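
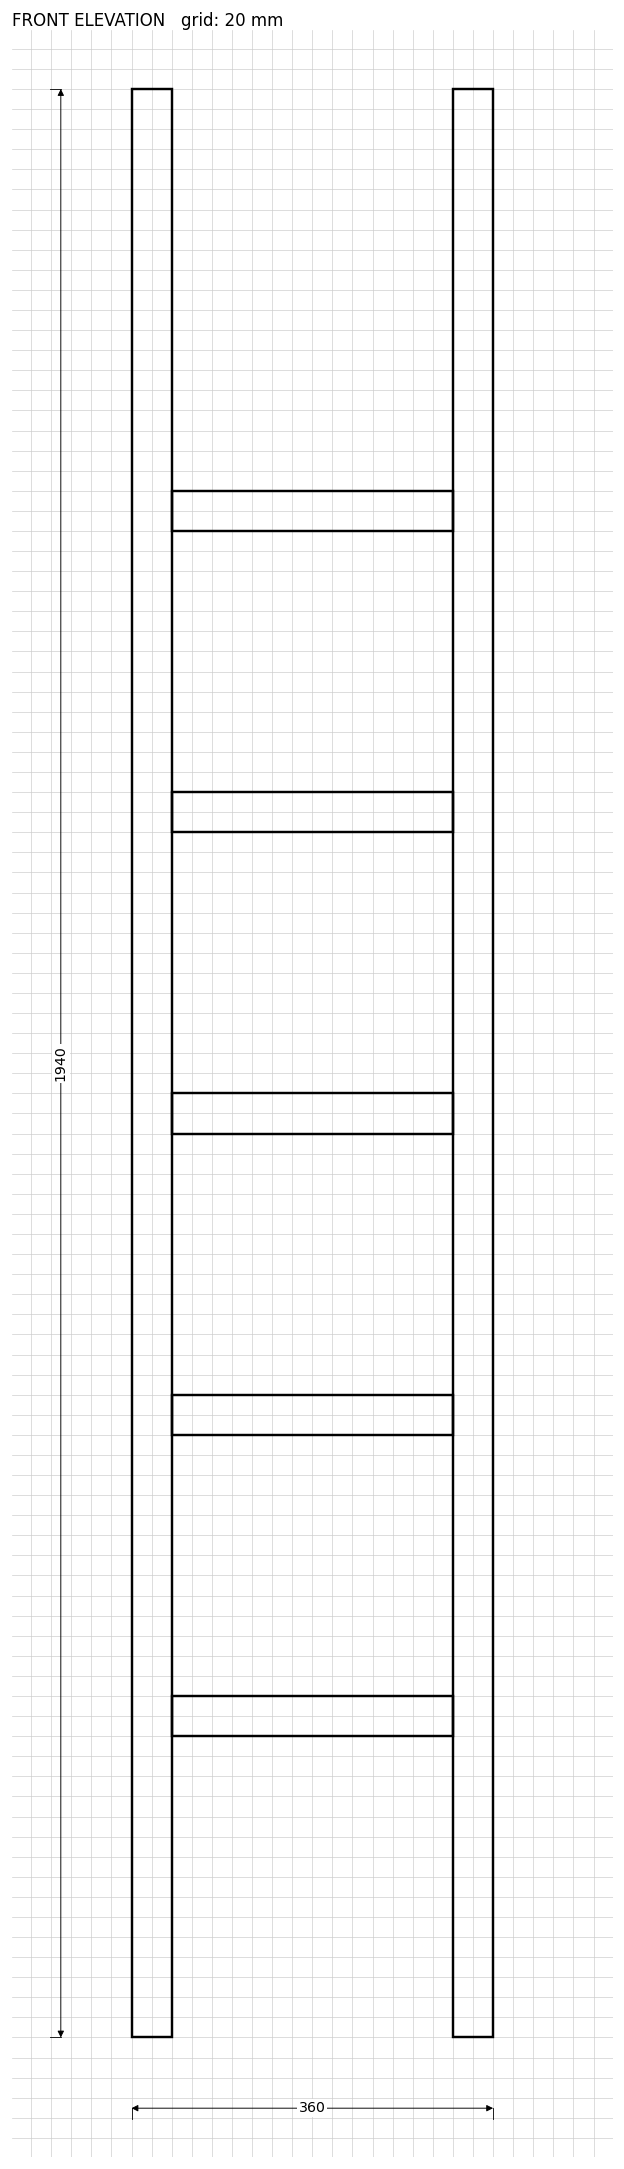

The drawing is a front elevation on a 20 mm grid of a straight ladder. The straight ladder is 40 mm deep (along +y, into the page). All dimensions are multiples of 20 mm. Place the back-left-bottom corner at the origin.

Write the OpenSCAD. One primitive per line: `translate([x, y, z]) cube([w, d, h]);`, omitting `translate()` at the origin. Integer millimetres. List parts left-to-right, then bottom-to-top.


cube([40, 40, 1940]);
translate([40, 0, 300]) cube([280, 40, 40]);
translate([40, 0, 600]) cube([280, 40, 40]);
translate([40, 0, 900]) cube([280, 40, 40]);
translate([40, 0, 1200]) cube([280, 40, 40]);
translate([40, 0, 1500]) cube([280, 40, 40]);
translate([320, 0, 0]) cube([40, 40, 1940]);


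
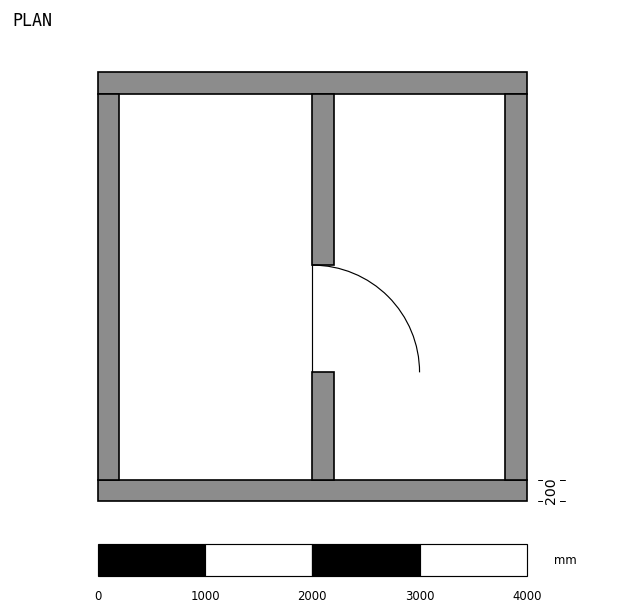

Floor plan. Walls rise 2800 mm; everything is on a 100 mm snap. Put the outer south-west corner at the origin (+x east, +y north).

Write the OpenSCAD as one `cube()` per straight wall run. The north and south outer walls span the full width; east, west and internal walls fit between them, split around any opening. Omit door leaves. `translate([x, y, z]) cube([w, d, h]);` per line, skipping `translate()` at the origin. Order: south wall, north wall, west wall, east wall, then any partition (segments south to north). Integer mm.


cube([4000, 200, 2800]);
translate([0, 3800, 0]) cube([4000, 200, 2800]);
translate([0, 200, 0]) cube([200, 3600, 2800]);
translate([3800, 200, 0]) cube([200, 3600, 2800]);
translate([2000, 200, 0]) cube([200, 1000, 2800]);
translate([2000, 2200, 0]) cube([200, 1600, 2800]);


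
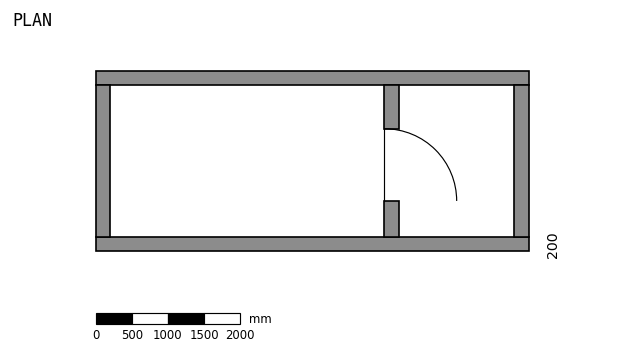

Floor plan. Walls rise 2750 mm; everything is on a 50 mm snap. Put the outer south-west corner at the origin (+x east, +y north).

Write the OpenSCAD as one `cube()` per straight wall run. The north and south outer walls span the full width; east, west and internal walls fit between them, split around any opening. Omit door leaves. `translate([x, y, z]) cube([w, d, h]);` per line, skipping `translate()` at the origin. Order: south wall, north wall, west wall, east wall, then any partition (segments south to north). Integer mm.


cube([6000, 200, 2750]);
translate([0, 2300, 0]) cube([6000, 200, 2750]);
translate([0, 200, 0]) cube([200, 2100, 2750]);
translate([5800, 200, 0]) cube([200, 2100, 2750]);
translate([4000, 200, 0]) cube([200, 500, 2750]);
translate([4000, 1700, 0]) cube([200, 600, 2750]);


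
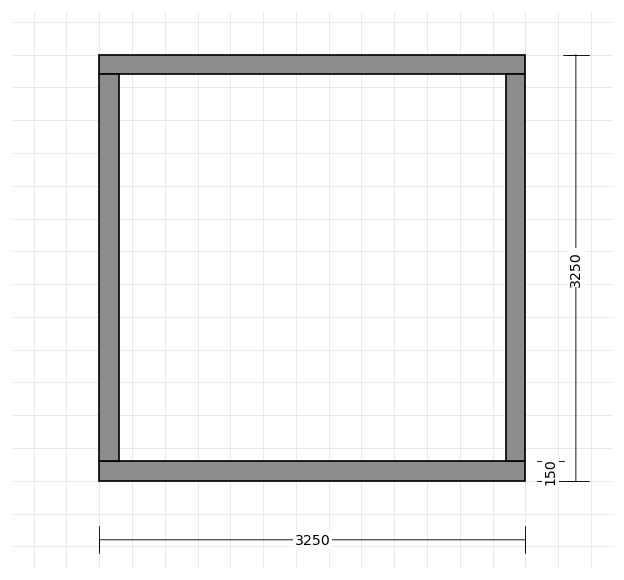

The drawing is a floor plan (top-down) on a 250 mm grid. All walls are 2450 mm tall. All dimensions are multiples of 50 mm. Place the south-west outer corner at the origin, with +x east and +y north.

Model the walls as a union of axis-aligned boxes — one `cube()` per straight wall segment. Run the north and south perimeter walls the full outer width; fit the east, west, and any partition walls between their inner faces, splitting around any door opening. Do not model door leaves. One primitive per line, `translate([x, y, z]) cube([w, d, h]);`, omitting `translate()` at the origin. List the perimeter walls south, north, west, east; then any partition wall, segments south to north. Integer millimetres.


cube([3250, 150, 2450]);
translate([0, 3100, 0]) cube([3250, 150, 2450]);
translate([0, 150, 0]) cube([150, 2950, 2450]);
translate([3100, 150, 0]) cube([150, 2950, 2450]);


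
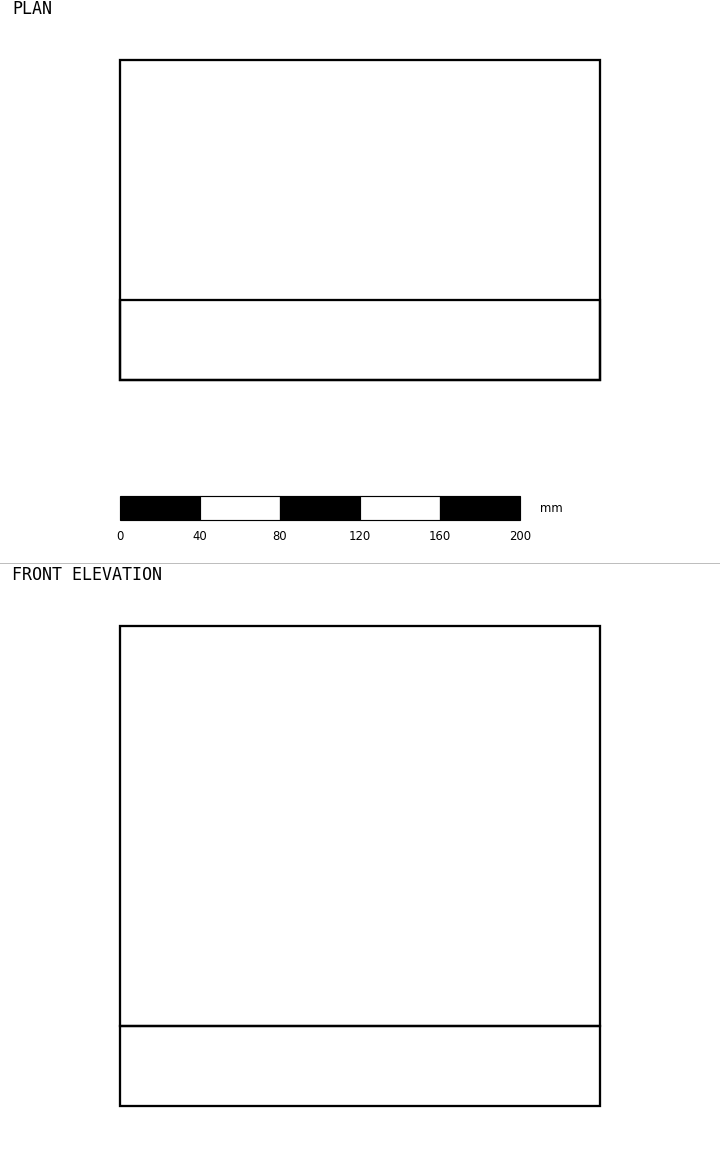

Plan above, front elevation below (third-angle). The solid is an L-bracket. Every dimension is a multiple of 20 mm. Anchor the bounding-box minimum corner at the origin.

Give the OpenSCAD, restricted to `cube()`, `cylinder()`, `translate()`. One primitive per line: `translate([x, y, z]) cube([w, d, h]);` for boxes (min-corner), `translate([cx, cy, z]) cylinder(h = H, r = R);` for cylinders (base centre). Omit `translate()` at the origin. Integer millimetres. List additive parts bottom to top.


cube([240, 160, 40]);
translate([0, 0, 40]) cube([240, 40, 200]);


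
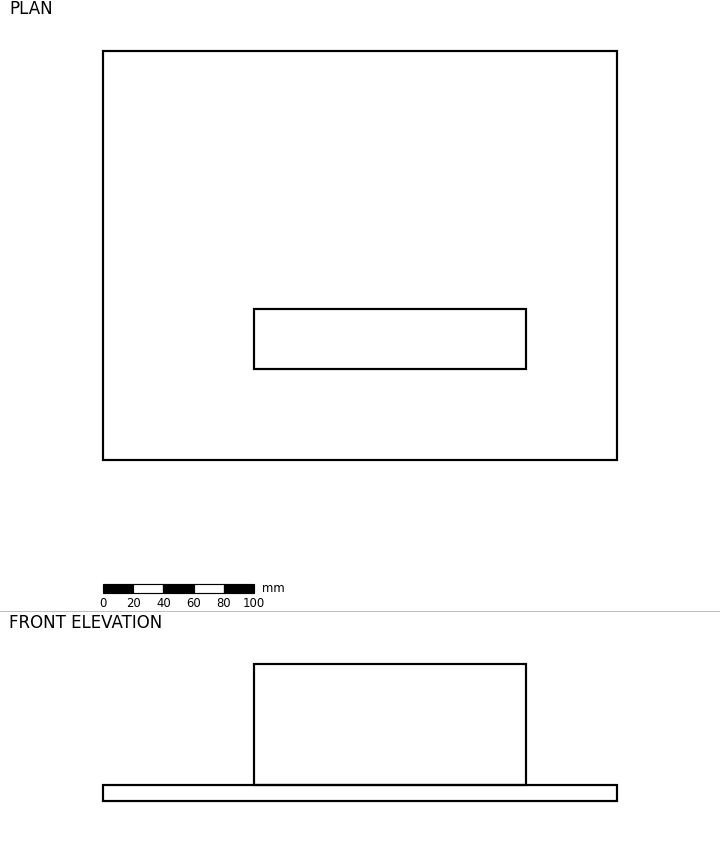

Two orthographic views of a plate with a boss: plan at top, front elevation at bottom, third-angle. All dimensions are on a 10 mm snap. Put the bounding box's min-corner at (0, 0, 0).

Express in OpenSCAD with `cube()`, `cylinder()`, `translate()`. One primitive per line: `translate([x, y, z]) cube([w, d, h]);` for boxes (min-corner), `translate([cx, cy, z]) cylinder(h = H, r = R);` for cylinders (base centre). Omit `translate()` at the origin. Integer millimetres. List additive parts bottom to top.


cube([340, 270, 10]);
translate([100, 60, 10]) cube([180, 40, 80]);


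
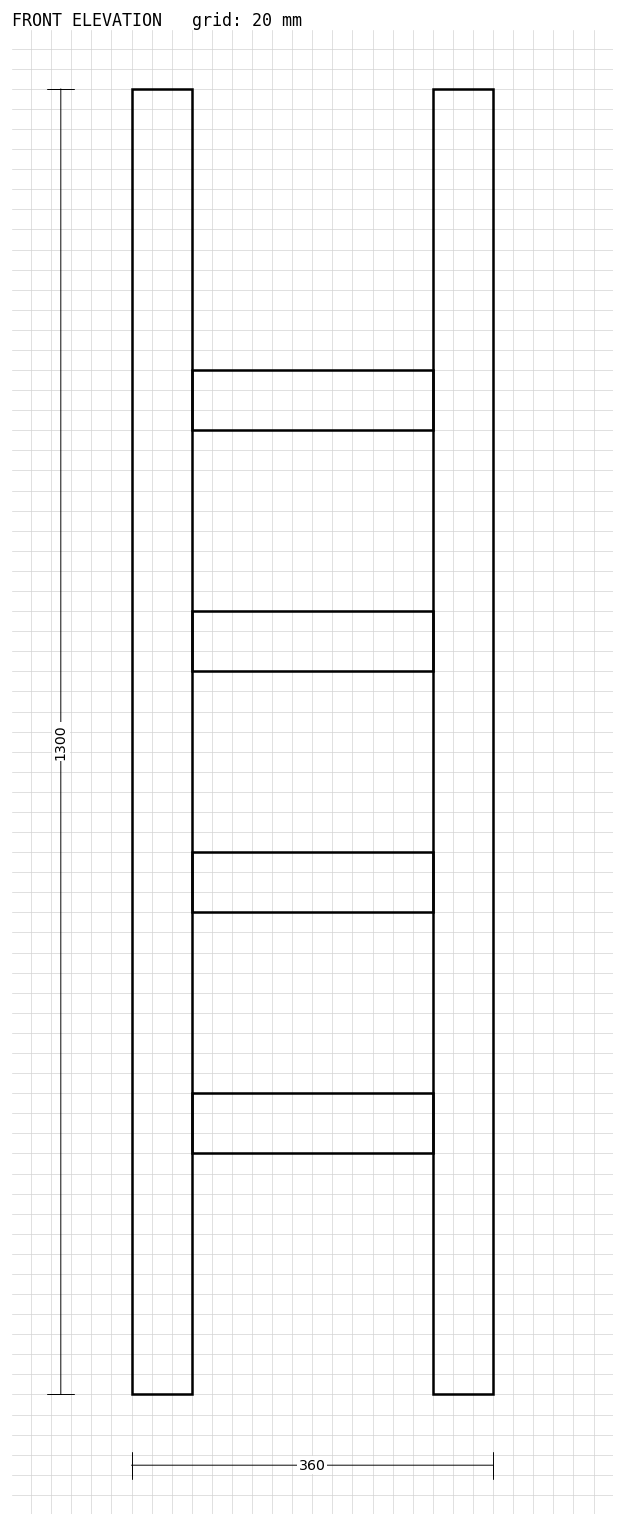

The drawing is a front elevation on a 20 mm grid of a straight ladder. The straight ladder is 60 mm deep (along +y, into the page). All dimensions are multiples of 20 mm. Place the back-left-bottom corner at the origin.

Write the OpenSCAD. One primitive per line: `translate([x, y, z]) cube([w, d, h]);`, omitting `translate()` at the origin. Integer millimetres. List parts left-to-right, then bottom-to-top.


cube([60, 60, 1300]);
translate([60, 0, 240]) cube([240, 60, 60]);
translate([60, 0, 480]) cube([240, 60, 60]);
translate([60, 0, 720]) cube([240, 60, 60]);
translate([60, 0, 960]) cube([240, 60, 60]);
translate([300, 0, 0]) cube([60, 60, 1300]);


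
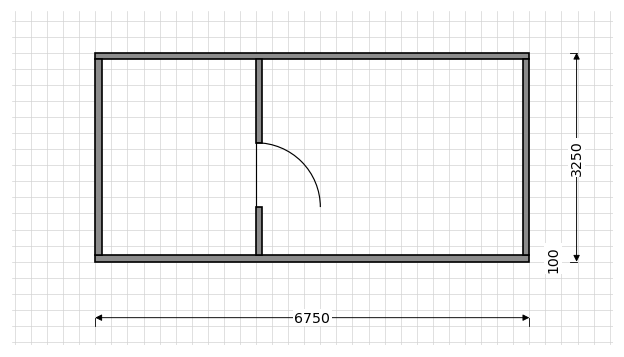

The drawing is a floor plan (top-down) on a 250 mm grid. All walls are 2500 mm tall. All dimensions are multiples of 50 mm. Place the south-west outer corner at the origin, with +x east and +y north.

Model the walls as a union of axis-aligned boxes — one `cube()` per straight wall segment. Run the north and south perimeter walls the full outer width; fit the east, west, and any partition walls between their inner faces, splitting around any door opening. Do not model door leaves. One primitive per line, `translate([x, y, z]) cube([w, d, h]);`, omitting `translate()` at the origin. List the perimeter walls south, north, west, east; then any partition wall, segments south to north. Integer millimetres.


cube([6750, 100, 2500]);
translate([0, 3150, 0]) cube([6750, 100, 2500]);
translate([0, 100, 0]) cube([100, 3050, 2500]);
translate([6650, 100, 0]) cube([100, 3050, 2500]);
translate([2500, 100, 0]) cube([100, 750, 2500]);
translate([2500, 1850, 0]) cube([100, 1300, 2500]);


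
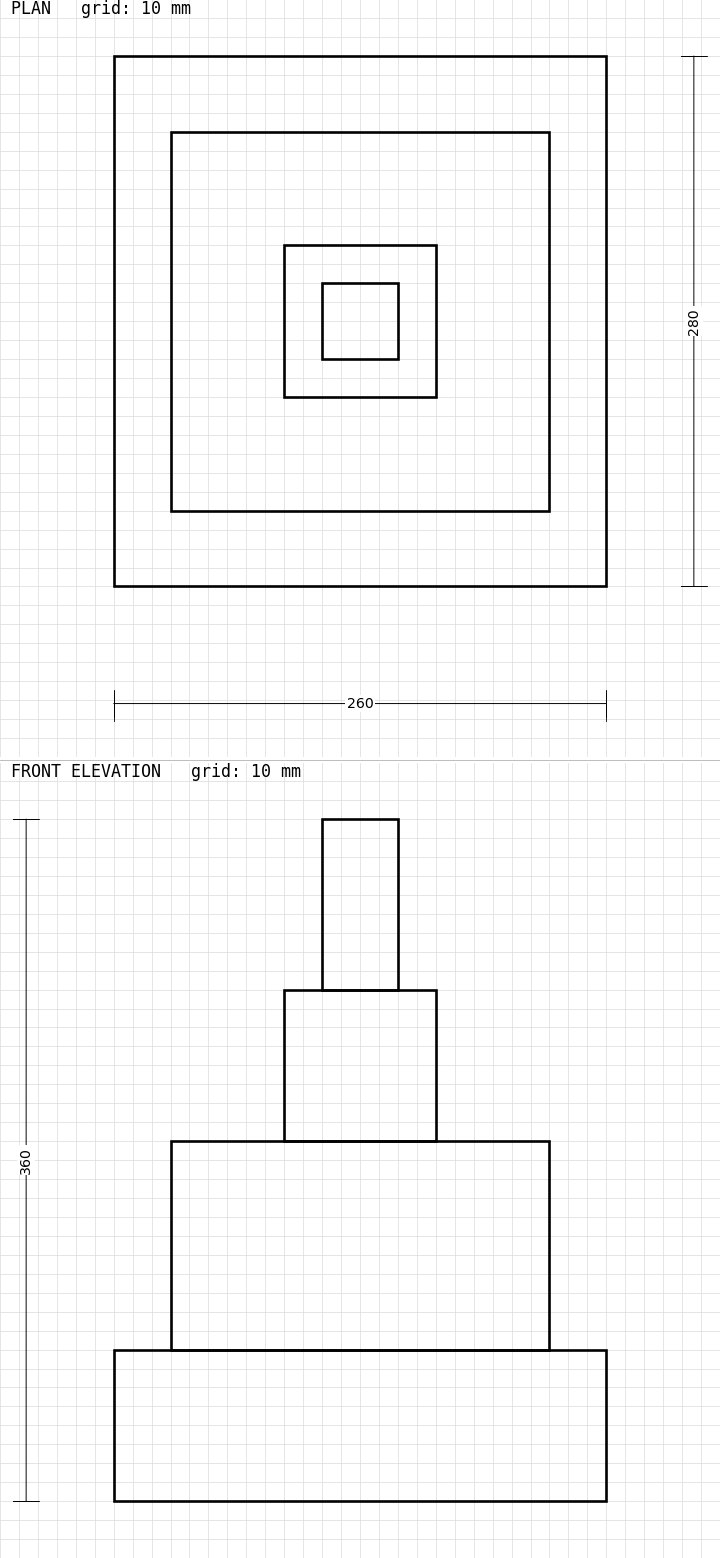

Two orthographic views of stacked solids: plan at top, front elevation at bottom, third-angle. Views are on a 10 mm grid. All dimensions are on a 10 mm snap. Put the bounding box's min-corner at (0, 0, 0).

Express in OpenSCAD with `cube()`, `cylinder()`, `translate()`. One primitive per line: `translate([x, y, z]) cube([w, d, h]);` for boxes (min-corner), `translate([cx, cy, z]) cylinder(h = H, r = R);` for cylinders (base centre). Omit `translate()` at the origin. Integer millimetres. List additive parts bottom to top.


cube([260, 280, 80]);
translate([30, 40, 80]) cube([200, 200, 110]);
translate([90, 100, 190]) cube([80, 80, 80]);
translate([110, 120, 270]) cube([40, 40, 90]);


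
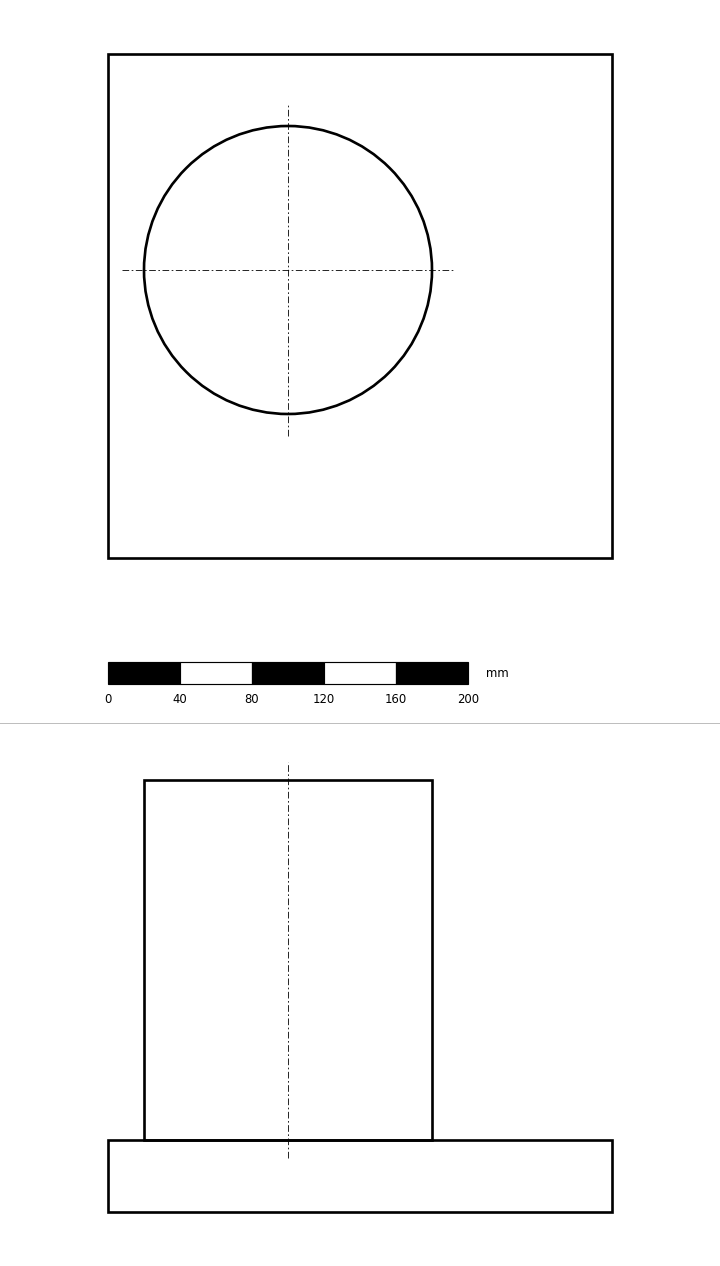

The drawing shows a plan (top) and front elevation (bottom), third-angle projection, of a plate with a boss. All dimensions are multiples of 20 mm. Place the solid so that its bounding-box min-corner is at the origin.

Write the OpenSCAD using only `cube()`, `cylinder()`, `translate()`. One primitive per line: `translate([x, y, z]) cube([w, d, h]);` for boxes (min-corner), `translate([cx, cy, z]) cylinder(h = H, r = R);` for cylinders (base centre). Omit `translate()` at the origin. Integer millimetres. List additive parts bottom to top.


cube([280, 280, 40]);
translate([100, 160, 40]) cylinder(h = 200, r = 80);


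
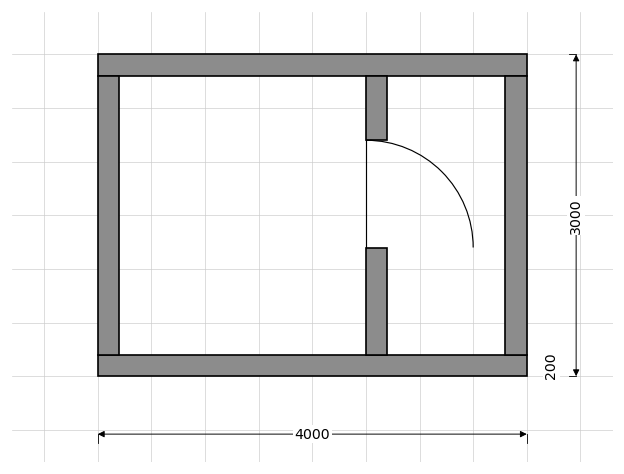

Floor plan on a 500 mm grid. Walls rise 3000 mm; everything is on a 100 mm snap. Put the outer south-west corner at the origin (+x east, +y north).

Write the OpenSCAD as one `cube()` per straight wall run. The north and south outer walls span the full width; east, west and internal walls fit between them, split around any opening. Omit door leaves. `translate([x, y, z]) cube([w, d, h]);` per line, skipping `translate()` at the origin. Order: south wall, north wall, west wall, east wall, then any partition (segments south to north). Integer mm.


cube([4000, 200, 3000]);
translate([0, 2800, 0]) cube([4000, 200, 3000]);
translate([0, 200, 0]) cube([200, 2600, 3000]);
translate([3800, 200, 0]) cube([200, 2600, 3000]);
translate([2500, 200, 0]) cube([200, 1000, 3000]);
translate([2500, 2200, 0]) cube([200, 600, 3000]);


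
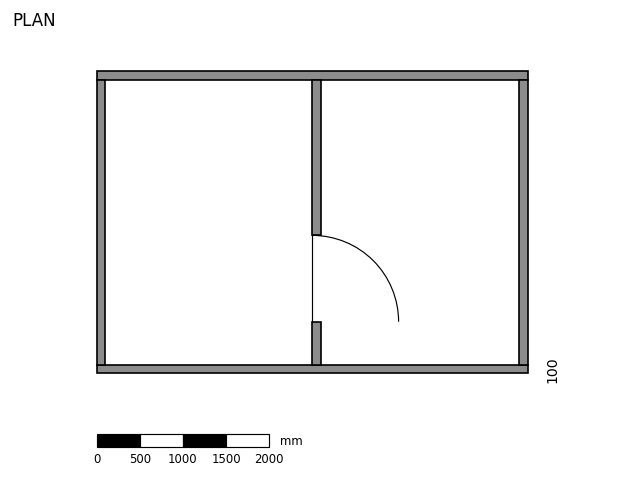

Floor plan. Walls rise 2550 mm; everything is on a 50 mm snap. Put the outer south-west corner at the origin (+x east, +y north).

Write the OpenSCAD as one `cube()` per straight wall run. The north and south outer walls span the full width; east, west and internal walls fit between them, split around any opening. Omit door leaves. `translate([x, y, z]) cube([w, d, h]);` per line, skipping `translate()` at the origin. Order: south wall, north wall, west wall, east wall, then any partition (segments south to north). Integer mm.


cube([5000, 100, 2550]);
translate([0, 3400, 0]) cube([5000, 100, 2550]);
translate([0, 100, 0]) cube([100, 3300, 2550]);
translate([4900, 100, 0]) cube([100, 3300, 2550]);
translate([2500, 100, 0]) cube([100, 500, 2550]);
translate([2500, 1600, 0]) cube([100, 1800, 2550]);


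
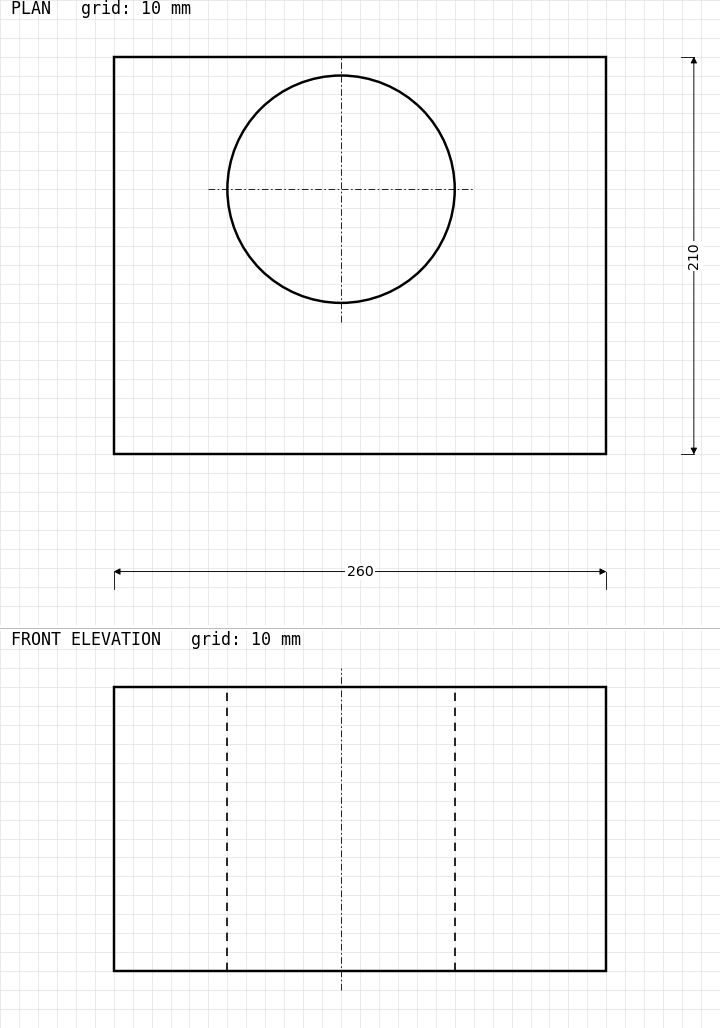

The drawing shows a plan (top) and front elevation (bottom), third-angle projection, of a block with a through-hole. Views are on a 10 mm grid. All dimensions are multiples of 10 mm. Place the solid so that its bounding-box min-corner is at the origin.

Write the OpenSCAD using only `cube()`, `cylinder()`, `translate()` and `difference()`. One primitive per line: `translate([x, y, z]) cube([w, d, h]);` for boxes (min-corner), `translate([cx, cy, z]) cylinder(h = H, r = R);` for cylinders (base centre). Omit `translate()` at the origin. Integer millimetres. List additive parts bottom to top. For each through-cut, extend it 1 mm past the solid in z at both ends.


difference() {
  cube([260, 210, 150]);
  translate([120, 140, -1]) cylinder(h = 152, r = 60);
}


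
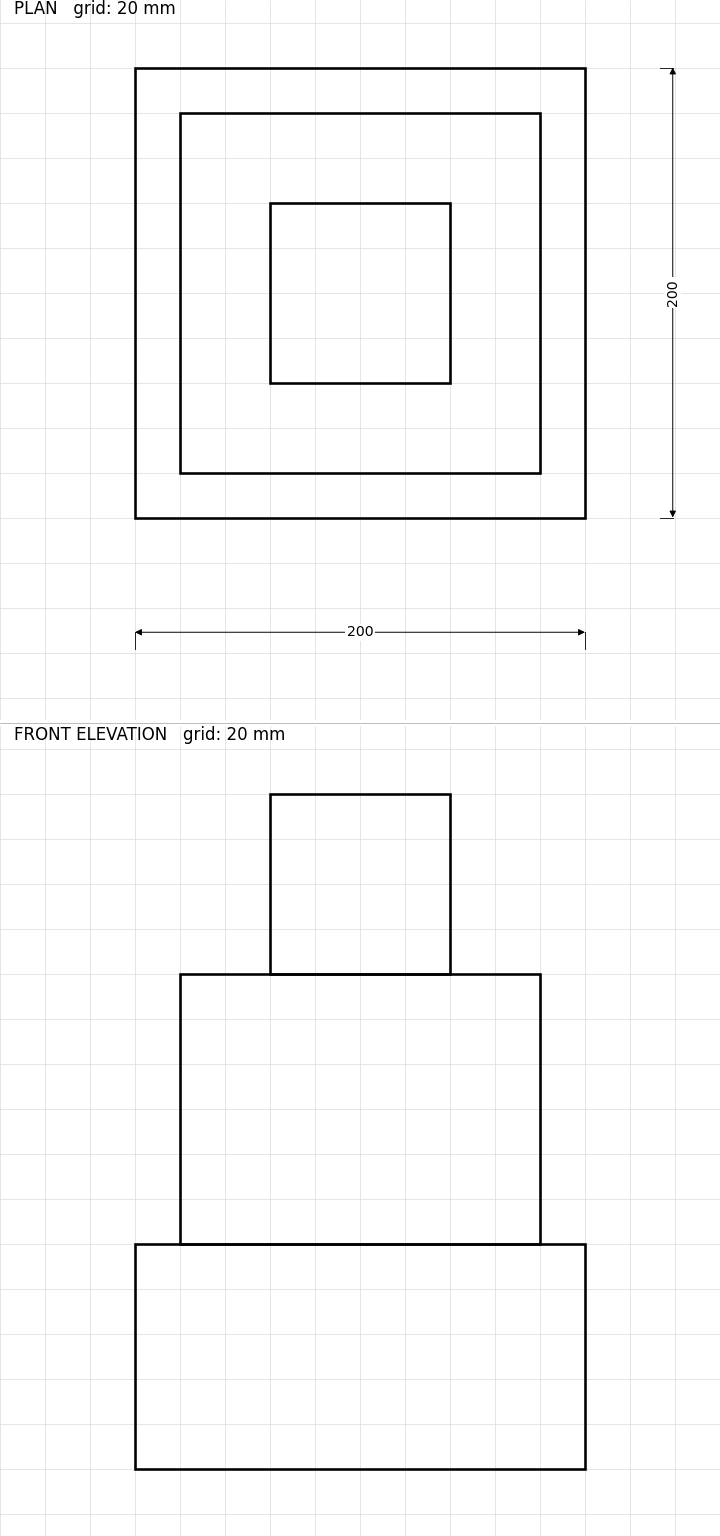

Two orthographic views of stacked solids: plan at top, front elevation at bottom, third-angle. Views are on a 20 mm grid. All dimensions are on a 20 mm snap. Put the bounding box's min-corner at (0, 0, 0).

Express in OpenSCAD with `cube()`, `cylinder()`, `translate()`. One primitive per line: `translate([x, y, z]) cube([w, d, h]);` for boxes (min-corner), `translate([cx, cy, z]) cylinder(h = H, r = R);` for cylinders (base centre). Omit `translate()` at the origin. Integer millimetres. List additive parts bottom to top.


cube([200, 200, 100]);
translate([20, 20, 100]) cube([160, 160, 120]);
translate([60, 60, 220]) cube([80, 80, 80]);


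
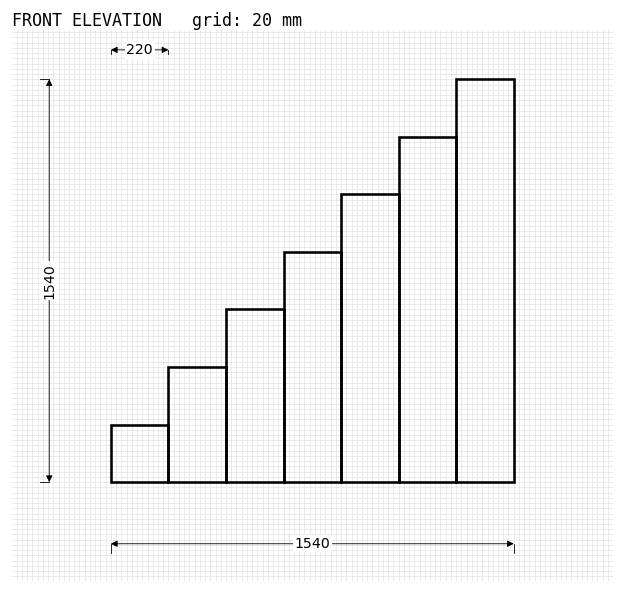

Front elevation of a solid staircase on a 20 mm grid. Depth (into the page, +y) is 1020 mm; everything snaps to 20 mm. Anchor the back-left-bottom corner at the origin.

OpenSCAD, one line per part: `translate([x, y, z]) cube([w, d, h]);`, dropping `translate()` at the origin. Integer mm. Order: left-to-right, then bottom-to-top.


cube([220, 1020, 220]);
translate([220, 0, 0]) cube([220, 1020, 440]);
translate([440, 0, 0]) cube([220, 1020, 660]);
translate([660, 0, 0]) cube([220, 1020, 880]);
translate([880, 0, 0]) cube([220, 1020, 1100]);
translate([1100, 0, 0]) cube([220, 1020, 1320]);
translate([1320, 0, 0]) cube([220, 1020, 1540]);


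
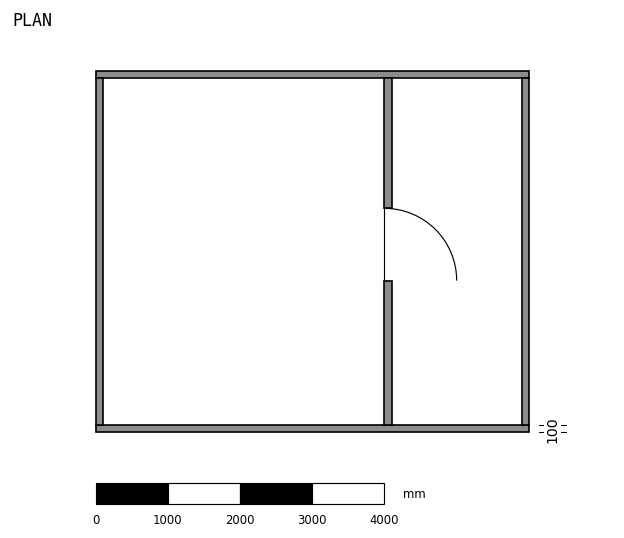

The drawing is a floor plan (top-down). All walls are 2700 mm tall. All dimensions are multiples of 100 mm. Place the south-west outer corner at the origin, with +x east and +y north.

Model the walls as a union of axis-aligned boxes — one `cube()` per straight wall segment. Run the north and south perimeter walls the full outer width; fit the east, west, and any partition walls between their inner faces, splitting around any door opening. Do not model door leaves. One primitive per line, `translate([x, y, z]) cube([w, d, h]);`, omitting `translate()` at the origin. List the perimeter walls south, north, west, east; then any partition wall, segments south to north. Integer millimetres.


cube([6000, 100, 2700]);
translate([0, 4900, 0]) cube([6000, 100, 2700]);
translate([0, 100, 0]) cube([100, 4800, 2700]);
translate([5900, 100, 0]) cube([100, 4800, 2700]);
translate([4000, 100, 0]) cube([100, 2000, 2700]);
translate([4000, 3100, 0]) cube([100, 1800, 2700]);


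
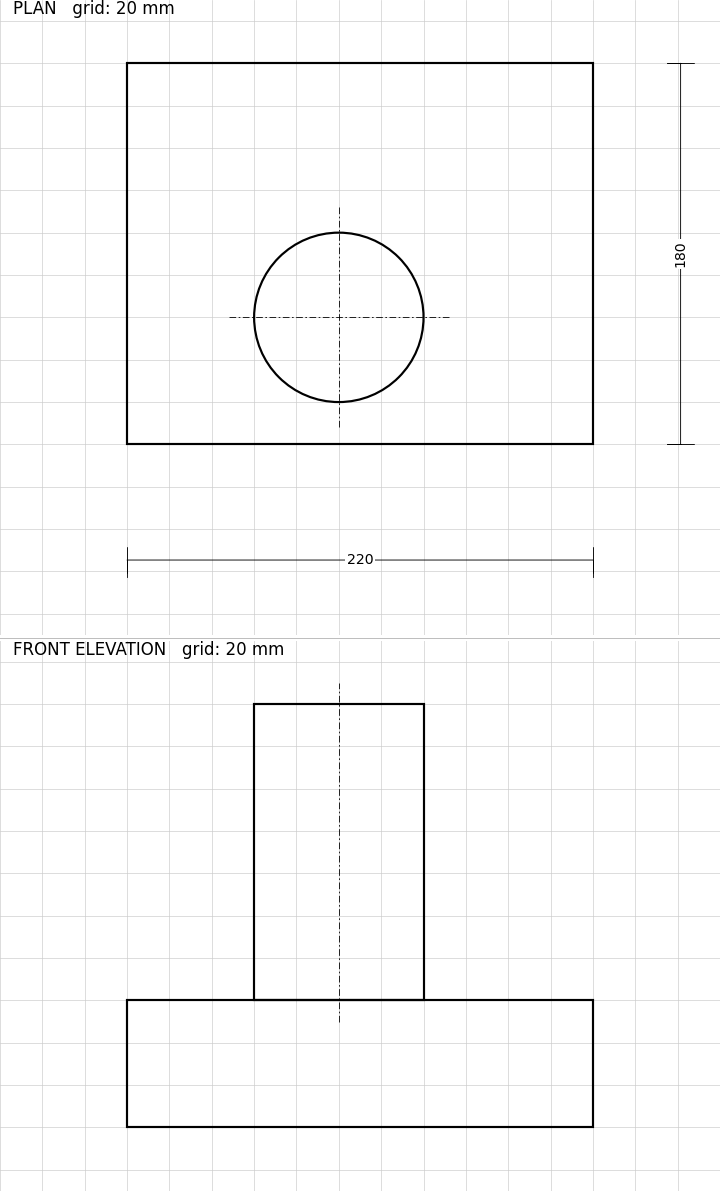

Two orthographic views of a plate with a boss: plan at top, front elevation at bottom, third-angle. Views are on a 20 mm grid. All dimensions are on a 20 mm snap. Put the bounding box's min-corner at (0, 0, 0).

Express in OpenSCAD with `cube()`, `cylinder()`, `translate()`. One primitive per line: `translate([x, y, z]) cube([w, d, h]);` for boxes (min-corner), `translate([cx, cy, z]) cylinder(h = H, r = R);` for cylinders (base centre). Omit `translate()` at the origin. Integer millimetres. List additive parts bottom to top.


cube([220, 180, 60]);
translate([100, 60, 60]) cylinder(h = 140, r = 40);


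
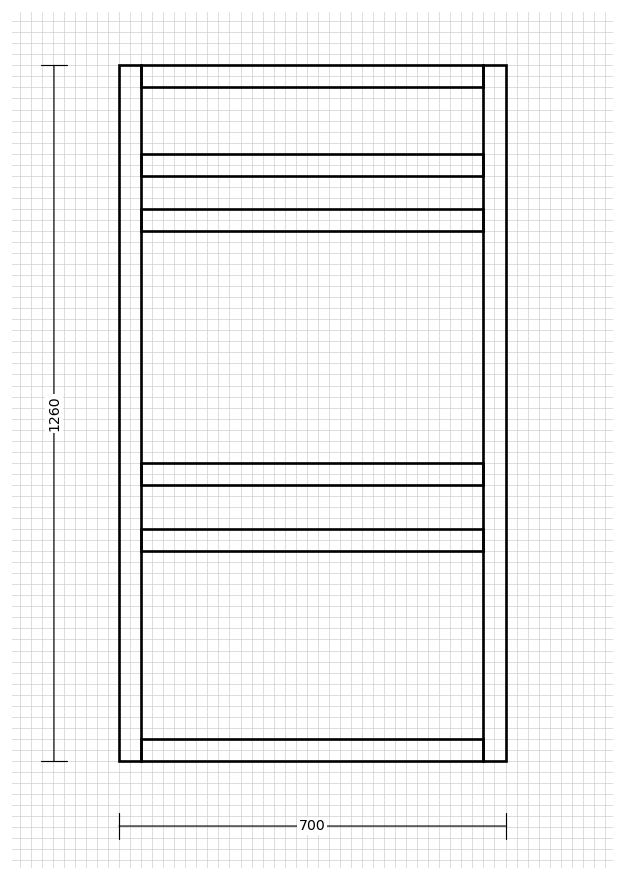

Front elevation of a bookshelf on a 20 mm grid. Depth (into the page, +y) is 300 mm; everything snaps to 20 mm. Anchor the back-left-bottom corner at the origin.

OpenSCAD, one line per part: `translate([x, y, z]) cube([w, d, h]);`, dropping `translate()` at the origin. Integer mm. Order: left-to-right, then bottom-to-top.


cube([40, 300, 1260]);
translate([40, 0, 0]) cube([620, 300, 40]);
translate([40, 0, 380]) cube([620, 300, 40]);
translate([40, 0, 500]) cube([620, 300, 40]);
translate([40, 0, 960]) cube([620, 300, 40]);
translate([40, 0, 1060]) cube([620, 300, 40]);
translate([40, 0, 1220]) cube([620, 300, 40]);
translate([660, 0, 0]) cube([40, 300, 1260]);


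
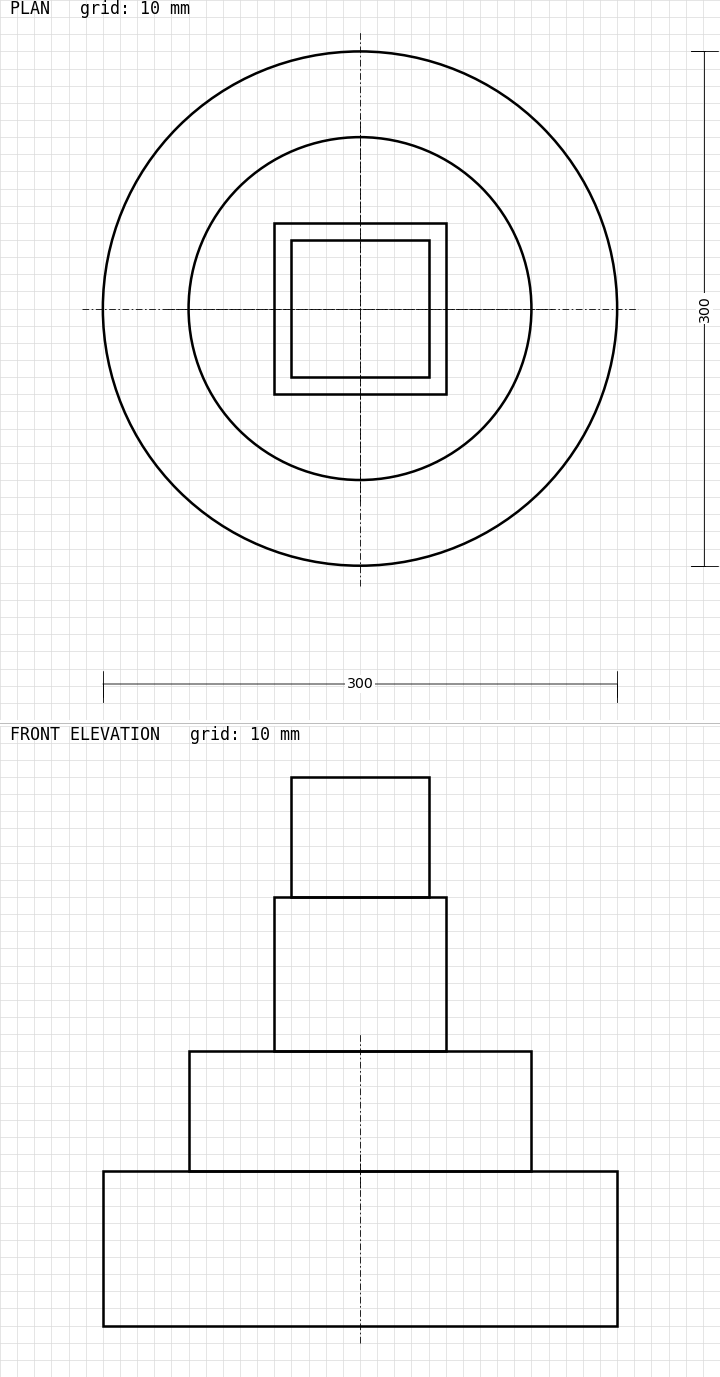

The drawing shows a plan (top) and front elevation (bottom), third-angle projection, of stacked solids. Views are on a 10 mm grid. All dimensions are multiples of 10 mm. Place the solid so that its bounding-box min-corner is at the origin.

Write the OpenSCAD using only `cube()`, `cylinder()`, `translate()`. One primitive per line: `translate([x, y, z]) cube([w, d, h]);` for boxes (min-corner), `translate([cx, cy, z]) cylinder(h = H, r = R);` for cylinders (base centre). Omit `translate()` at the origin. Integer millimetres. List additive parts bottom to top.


translate([150, 150, 0]) cylinder(h = 90, r = 150);
translate([150, 150, 90]) cylinder(h = 70, r = 100);
translate([100, 100, 160]) cube([100, 100, 90]);
translate([110, 110, 250]) cube([80, 80, 70]);


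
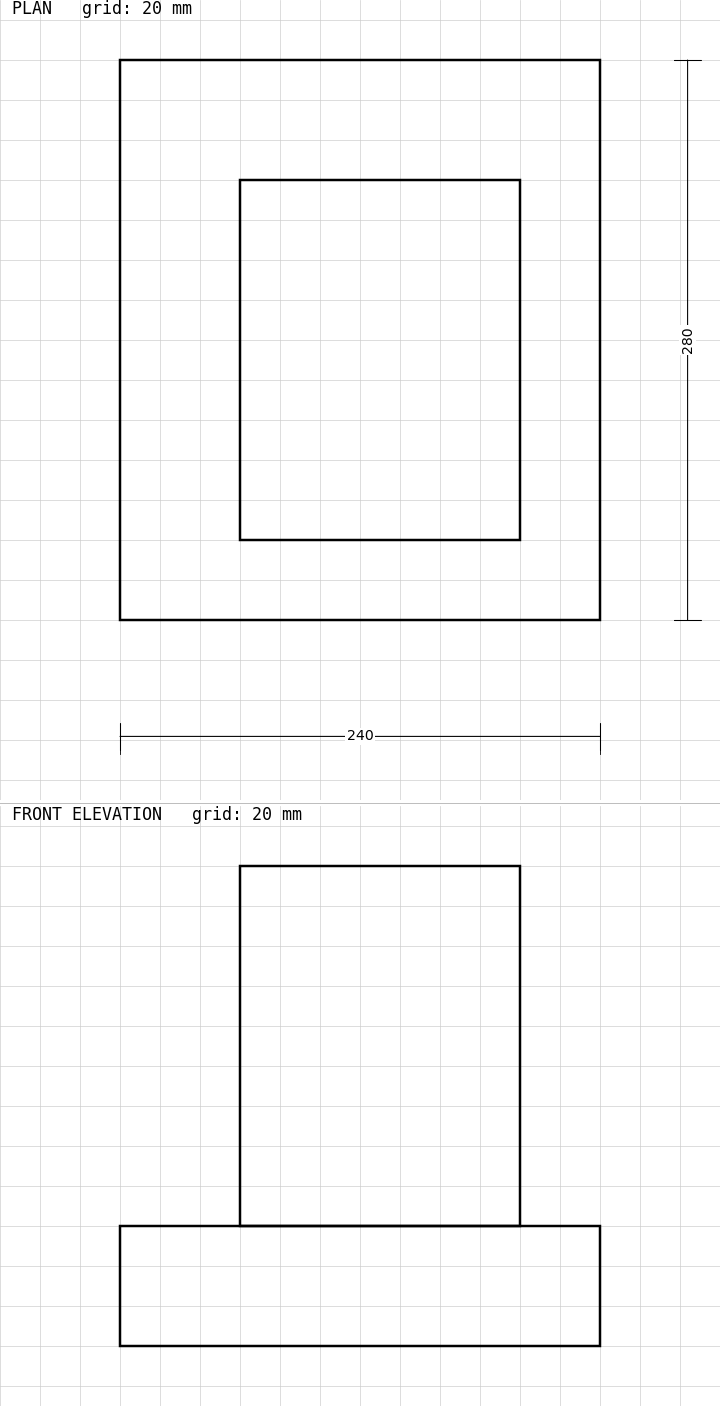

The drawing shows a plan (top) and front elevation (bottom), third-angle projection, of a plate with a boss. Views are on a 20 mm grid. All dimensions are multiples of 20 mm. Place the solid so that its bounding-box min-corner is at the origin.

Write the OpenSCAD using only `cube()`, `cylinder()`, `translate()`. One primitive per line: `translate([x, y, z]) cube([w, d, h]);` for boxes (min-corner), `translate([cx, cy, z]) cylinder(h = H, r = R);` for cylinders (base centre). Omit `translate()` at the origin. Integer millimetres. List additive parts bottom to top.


cube([240, 280, 60]);
translate([60, 40, 60]) cube([140, 180, 180]);


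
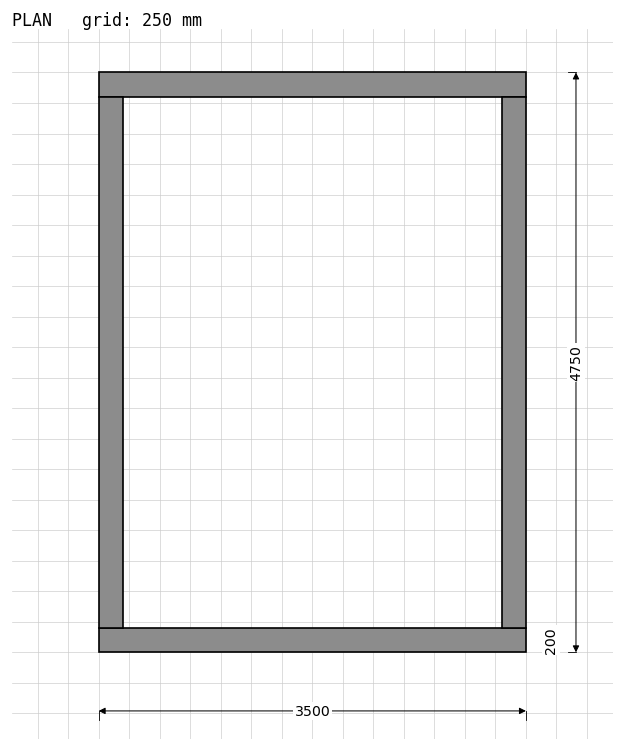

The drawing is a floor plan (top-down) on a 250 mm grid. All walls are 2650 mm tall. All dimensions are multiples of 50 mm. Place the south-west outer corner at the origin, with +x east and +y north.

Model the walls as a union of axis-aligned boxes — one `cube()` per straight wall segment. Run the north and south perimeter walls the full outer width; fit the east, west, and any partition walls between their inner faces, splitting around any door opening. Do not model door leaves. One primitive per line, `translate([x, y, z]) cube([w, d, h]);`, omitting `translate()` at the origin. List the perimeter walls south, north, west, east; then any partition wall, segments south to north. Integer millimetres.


cube([3500, 200, 2650]);
translate([0, 4550, 0]) cube([3500, 200, 2650]);
translate([0, 200, 0]) cube([200, 4350, 2650]);
translate([3300, 200, 0]) cube([200, 4350, 2650]);


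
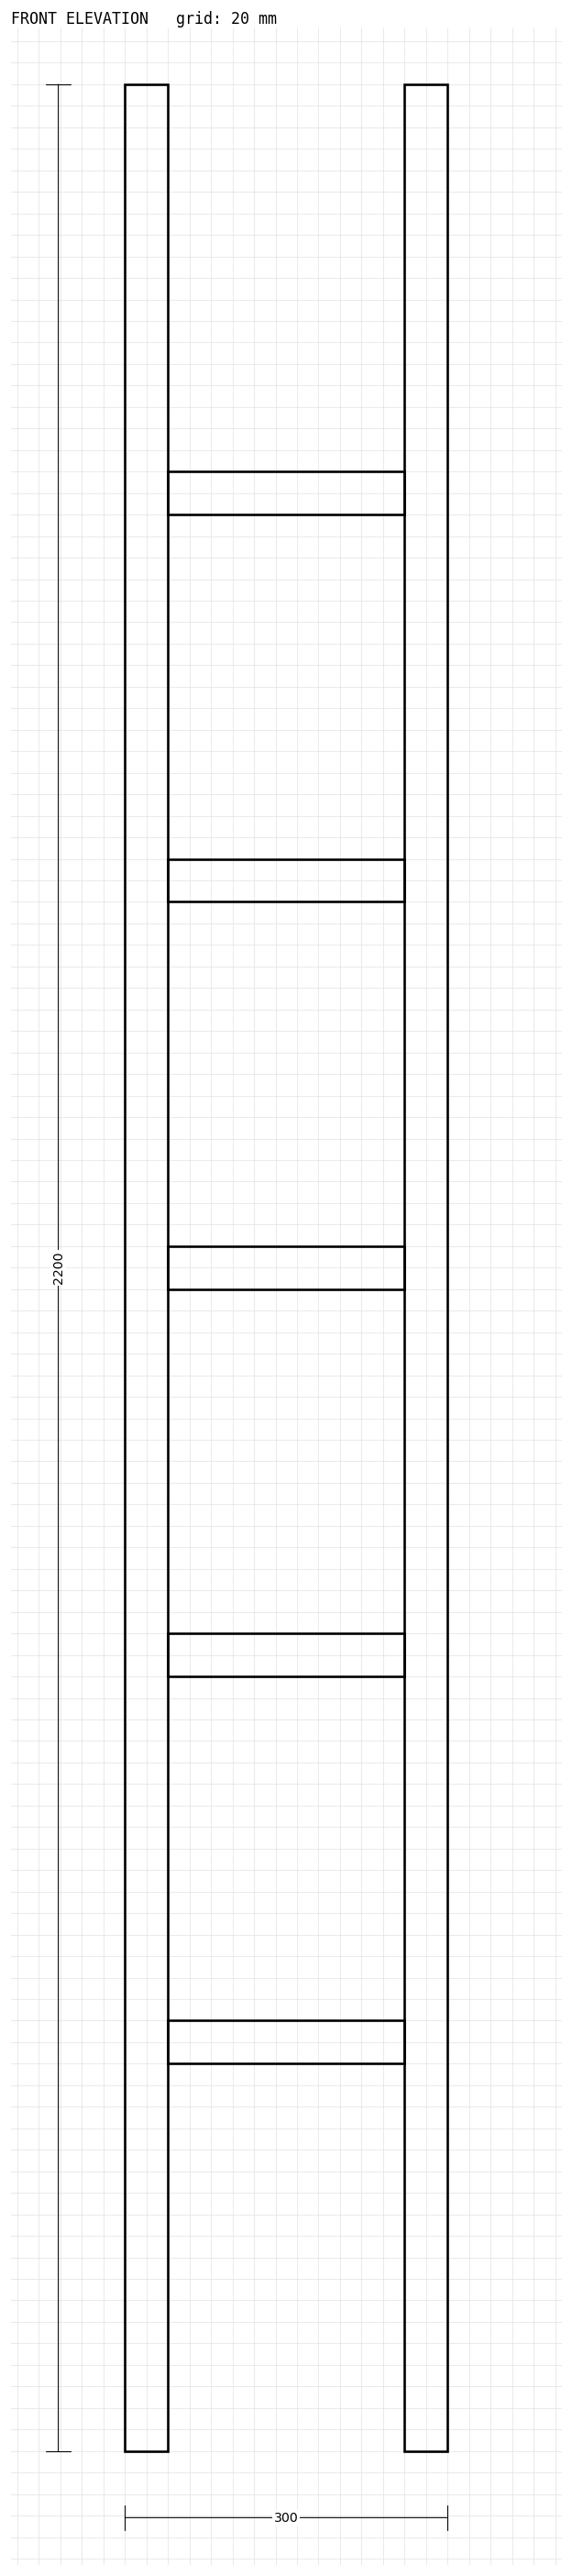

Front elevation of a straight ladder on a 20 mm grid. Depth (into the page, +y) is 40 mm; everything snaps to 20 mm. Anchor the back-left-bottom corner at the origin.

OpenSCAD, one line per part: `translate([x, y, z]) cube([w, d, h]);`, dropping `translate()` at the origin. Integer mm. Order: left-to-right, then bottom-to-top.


cube([40, 40, 2200]);
translate([40, 0, 360]) cube([220, 40, 40]);
translate([40, 0, 720]) cube([220, 40, 40]);
translate([40, 0, 1080]) cube([220, 40, 40]);
translate([40, 0, 1440]) cube([220, 40, 40]);
translate([40, 0, 1800]) cube([220, 40, 40]);
translate([260, 0, 0]) cube([40, 40, 2200]);


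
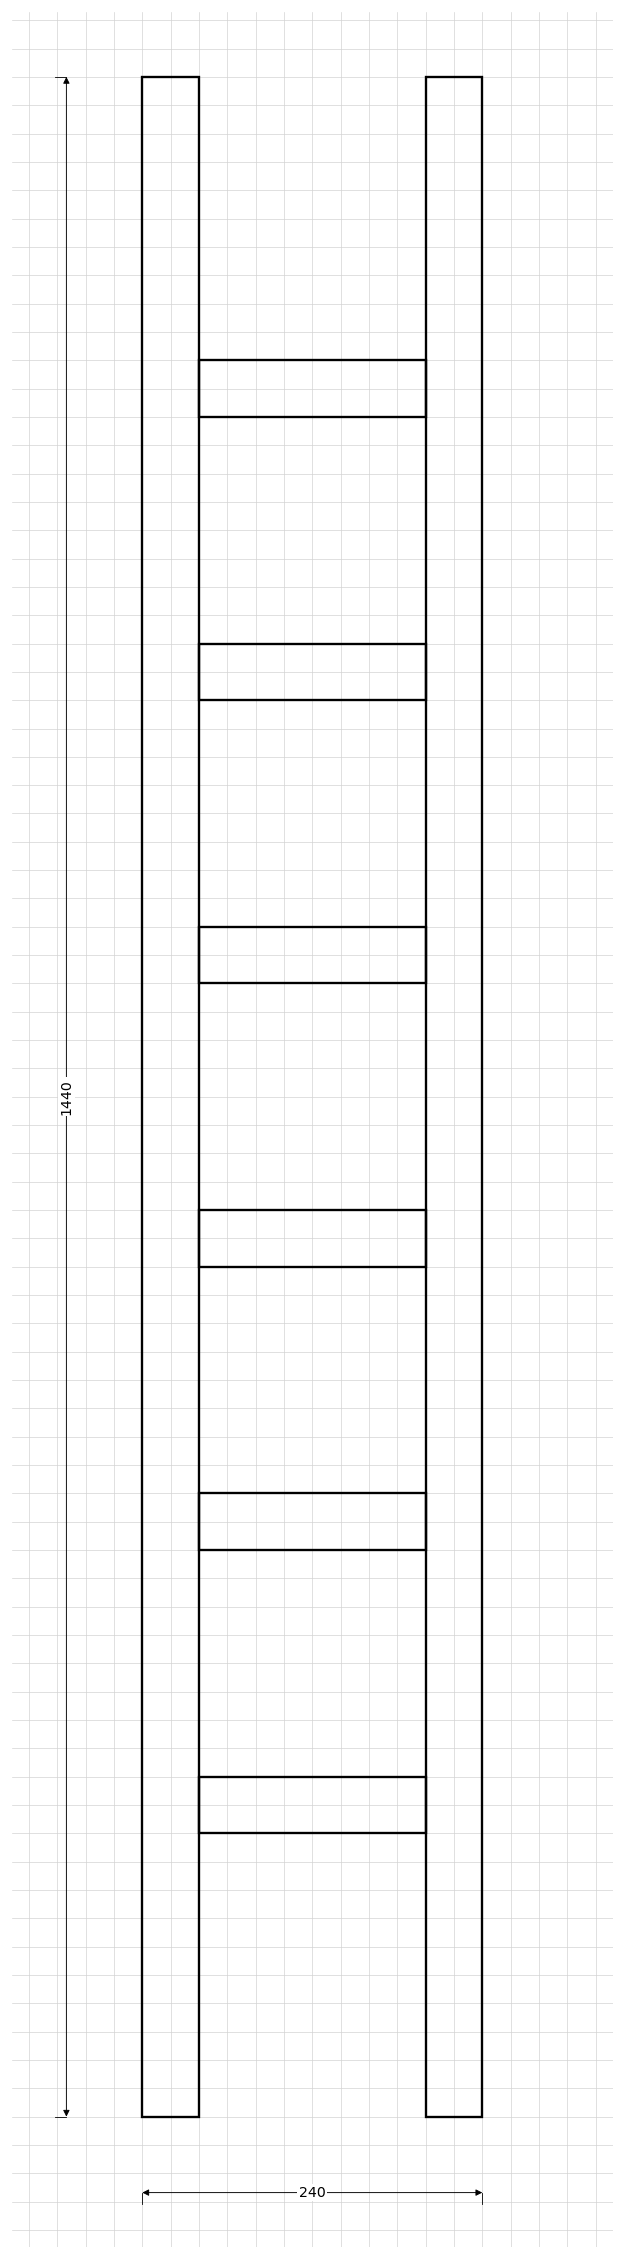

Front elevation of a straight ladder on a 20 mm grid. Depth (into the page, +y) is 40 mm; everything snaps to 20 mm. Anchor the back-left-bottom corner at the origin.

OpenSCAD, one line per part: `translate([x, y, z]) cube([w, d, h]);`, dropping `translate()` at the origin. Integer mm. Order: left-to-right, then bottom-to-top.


cube([40, 40, 1440]);
translate([40, 0, 200]) cube([160, 40, 40]);
translate([40, 0, 400]) cube([160, 40, 40]);
translate([40, 0, 600]) cube([160, 40, 40]);
translate([40, 0, 800]) cube([160, 40, 40]);
translate([40, 0, 1000]) cube([160, 40, 40]);
translate([40, 0, 1200]) cube([160, 40, 40]);
translate([200, 0, 0]) cube([40, 40, 1440]);


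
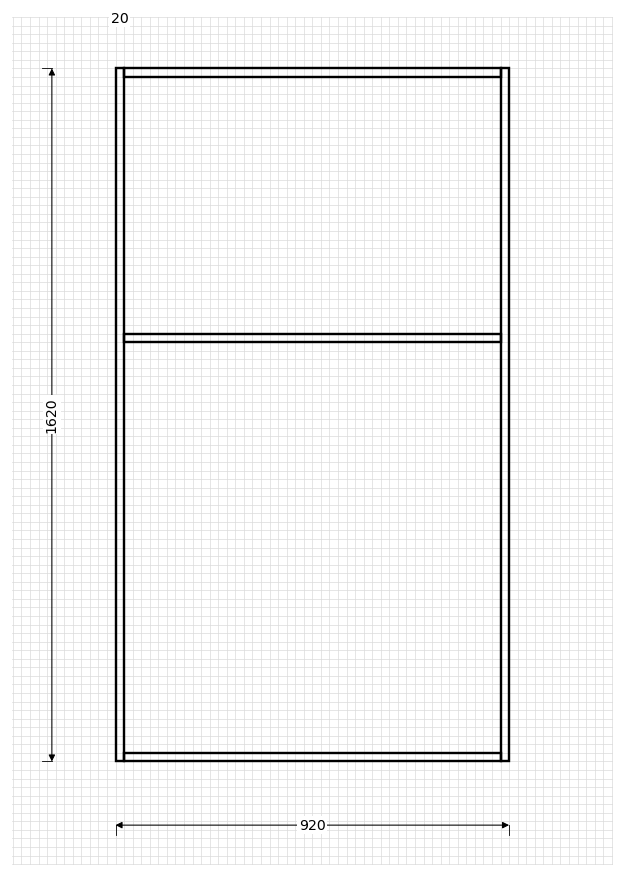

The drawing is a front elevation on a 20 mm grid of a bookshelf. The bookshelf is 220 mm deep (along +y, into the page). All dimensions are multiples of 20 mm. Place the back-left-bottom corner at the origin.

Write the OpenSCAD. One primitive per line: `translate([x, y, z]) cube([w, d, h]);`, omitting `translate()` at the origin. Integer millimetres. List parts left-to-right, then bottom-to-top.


cube([20, 220, 1620]);
translate([20, 0, 0]) cube([880, 220, 20]);
translate([20, 0, 980]) cube([880, 220, 20]);
translate([20, 0, 1600]) cube([880, 220, 20]);
translate([900, 0, 0]) cube([20, 220, 1620]);


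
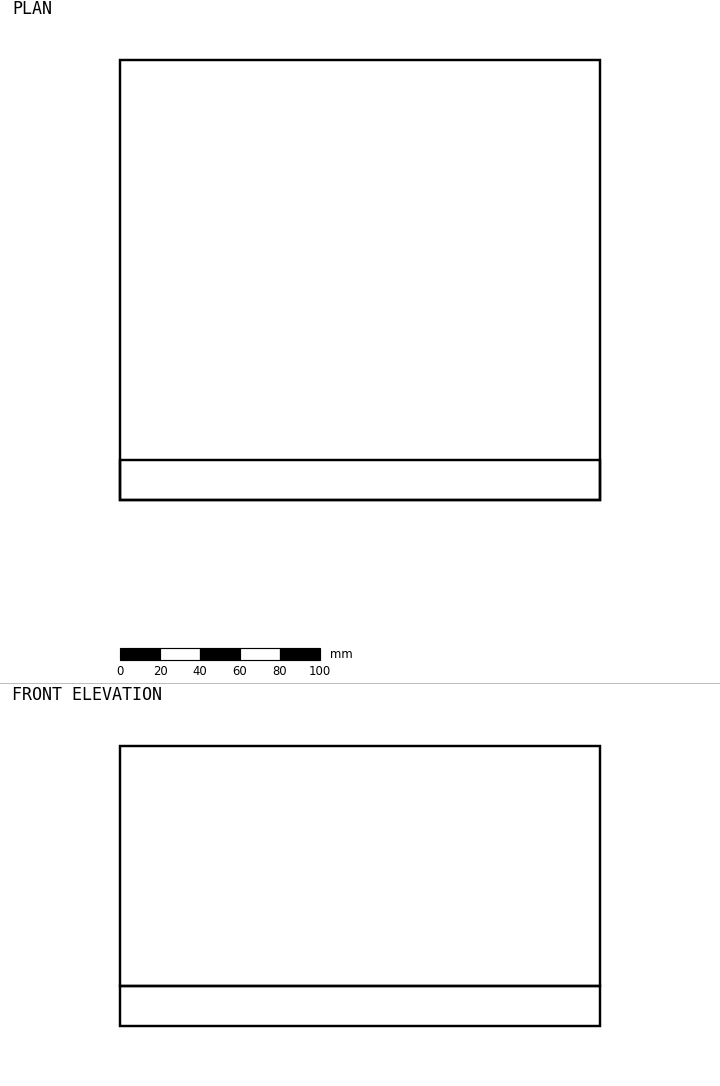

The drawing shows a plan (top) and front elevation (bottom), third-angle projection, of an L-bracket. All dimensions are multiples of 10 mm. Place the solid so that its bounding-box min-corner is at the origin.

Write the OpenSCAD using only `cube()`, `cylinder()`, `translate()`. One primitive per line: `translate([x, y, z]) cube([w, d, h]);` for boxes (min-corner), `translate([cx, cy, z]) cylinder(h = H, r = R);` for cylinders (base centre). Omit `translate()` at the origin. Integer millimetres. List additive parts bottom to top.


cube([240, 220, 20]);
translate([0, 0, 20]) cube([240, 20, 120]);


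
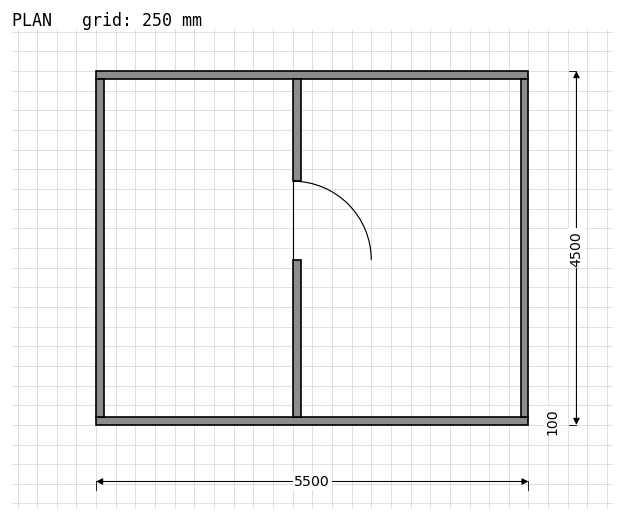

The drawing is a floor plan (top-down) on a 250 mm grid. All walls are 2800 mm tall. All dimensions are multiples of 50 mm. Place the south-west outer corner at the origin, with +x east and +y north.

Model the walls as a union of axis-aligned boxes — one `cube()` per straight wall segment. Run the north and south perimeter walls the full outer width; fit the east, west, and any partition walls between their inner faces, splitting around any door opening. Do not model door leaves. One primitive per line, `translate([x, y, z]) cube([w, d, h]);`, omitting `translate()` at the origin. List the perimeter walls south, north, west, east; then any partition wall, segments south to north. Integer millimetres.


cube([5500, 100, 2800]);
translate([0, 4400, 0]) cube([5500, 100, 2800]);
translate([0, 100, 0]) cube([100, 4300, 2800]);
translate([5400, 100, 0]) cube([100, 4300, 2800]);
translate([2500, 100, 0]) cube([100, 2000, 2800]);
translate([2500, 3100, 0]) cube([100, 1300, 2800]);


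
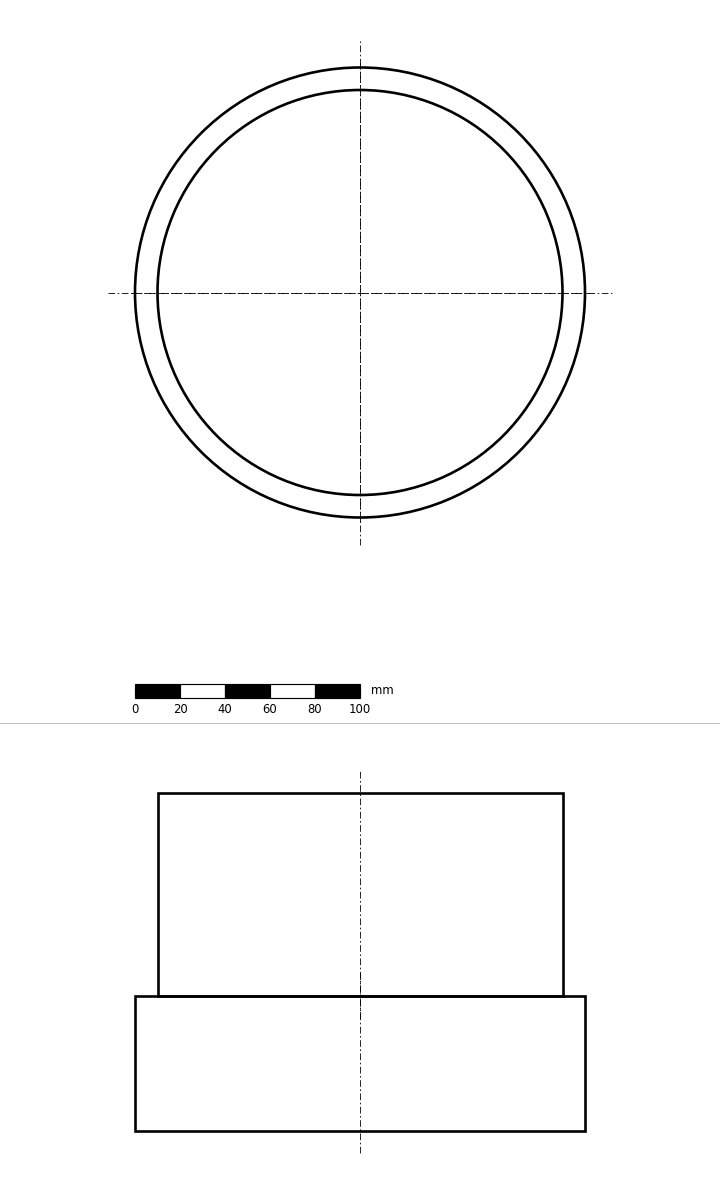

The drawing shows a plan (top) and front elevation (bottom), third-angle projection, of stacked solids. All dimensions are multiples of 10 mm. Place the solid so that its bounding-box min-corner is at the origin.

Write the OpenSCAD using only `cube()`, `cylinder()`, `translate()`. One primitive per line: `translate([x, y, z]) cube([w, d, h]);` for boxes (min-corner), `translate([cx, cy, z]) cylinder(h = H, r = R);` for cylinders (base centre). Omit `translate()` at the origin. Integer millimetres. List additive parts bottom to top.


translate([100, 100, 0]) cylinder(h = 60, r = 100);
translate([100, 100, 60]) cylinder(h = 90, r = 90);


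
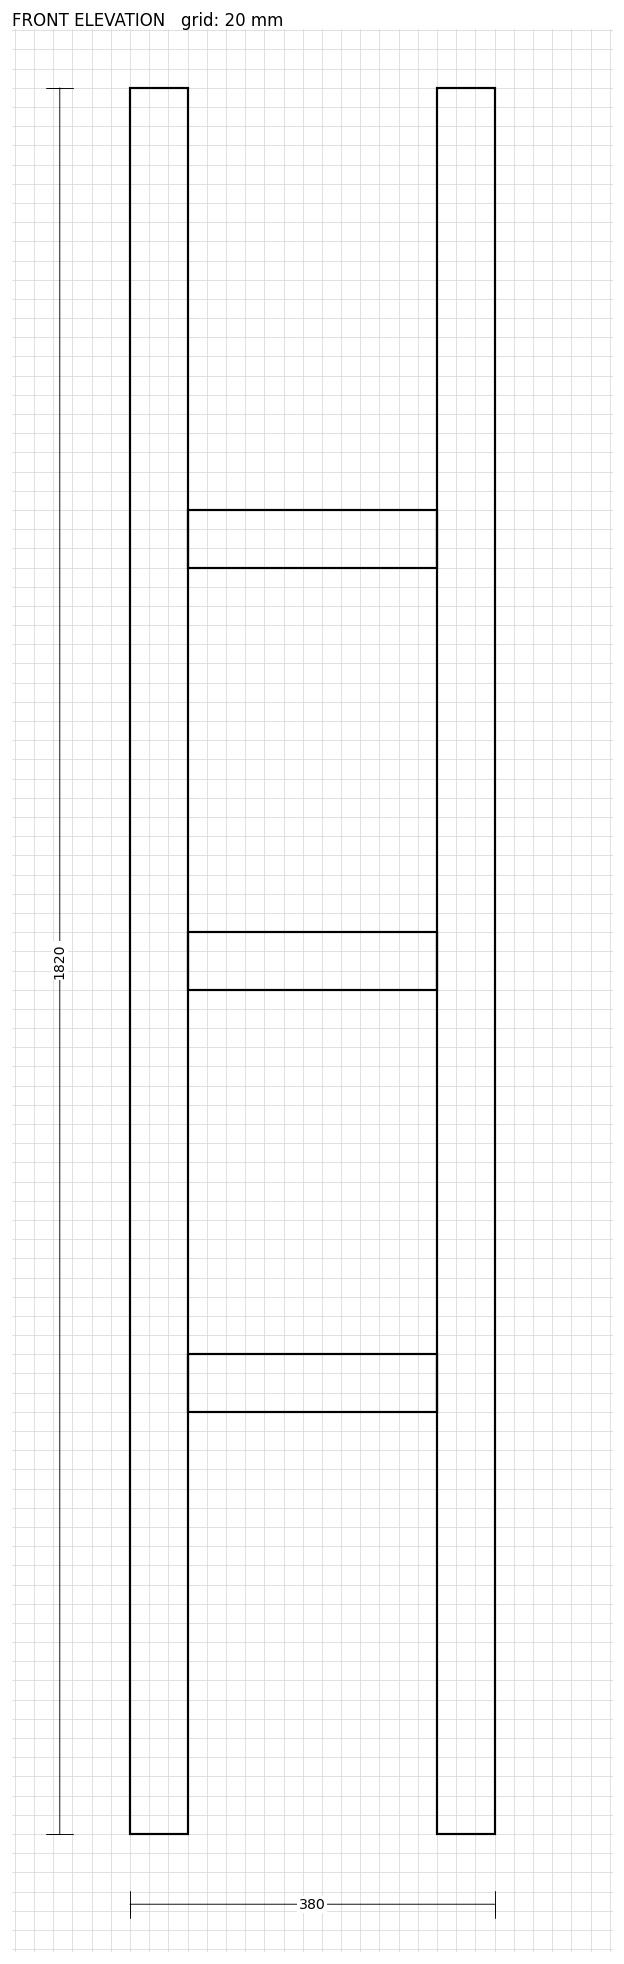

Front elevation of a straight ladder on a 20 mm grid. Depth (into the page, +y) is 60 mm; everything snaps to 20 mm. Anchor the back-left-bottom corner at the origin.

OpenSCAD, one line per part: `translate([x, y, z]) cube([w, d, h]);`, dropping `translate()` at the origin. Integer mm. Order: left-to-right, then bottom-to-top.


cube([60, 60, 1820]);
translate([60, 0, 440]) cube([260, 60, 60]);
translate([60, 0, 880]) cube([260, 60, 60]);
translate([60, 0, 1320]) cube([260, 60, 60]);
translate([320, 0, 0]) cube([60, 60, 1820]);


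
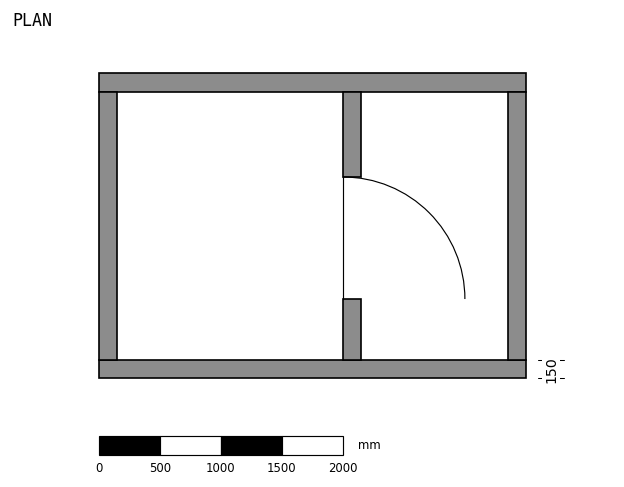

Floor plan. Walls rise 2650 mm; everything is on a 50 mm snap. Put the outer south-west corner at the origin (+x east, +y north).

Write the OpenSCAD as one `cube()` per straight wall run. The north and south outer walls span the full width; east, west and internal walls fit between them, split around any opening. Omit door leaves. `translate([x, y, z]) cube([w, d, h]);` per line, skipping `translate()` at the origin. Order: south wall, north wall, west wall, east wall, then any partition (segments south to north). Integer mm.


cube([3500, 150, 2650]);
translate([0, 2350, 0]) cube([3500, 150, 2650]);
translate([0, 150, 0]) cube([150, 2200, 2650]);
translate([3350, 150, 0]) cube([150, 2200, 2650]);
translate([2000, 150, 0]) cube([150, 500, 2650]);
translate([2000, 1650, 0]) cube([150, 700, 2650]);


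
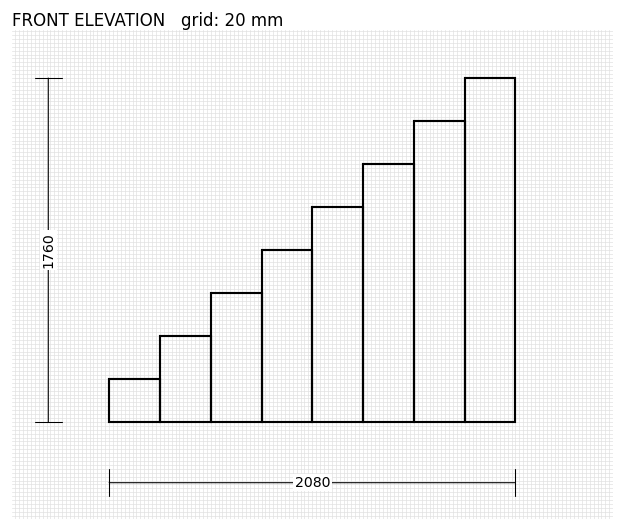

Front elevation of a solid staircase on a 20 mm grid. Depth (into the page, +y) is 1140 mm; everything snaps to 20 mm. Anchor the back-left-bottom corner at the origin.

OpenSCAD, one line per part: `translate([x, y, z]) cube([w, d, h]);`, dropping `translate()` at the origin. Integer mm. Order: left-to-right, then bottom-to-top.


cube([260, 1140, 220]);
translate([260, 0, 0]) cube([260, 1140, 440]);
translate([520, 0, 0]) cube([260, 1140, 660]);
translate([780, 0, 0]) cube([260, 1140, 880]);
translate([1040, 0, 0]) cube([260, 1140, 1100]);
translate([1300, 0, 0]) cube([260, 1140, 1320]);
translate([1560, 0, 0]) cube([260, 1140, 1540]);
translate([1820, 0, 0]) cube([260, 1140, 1760]);


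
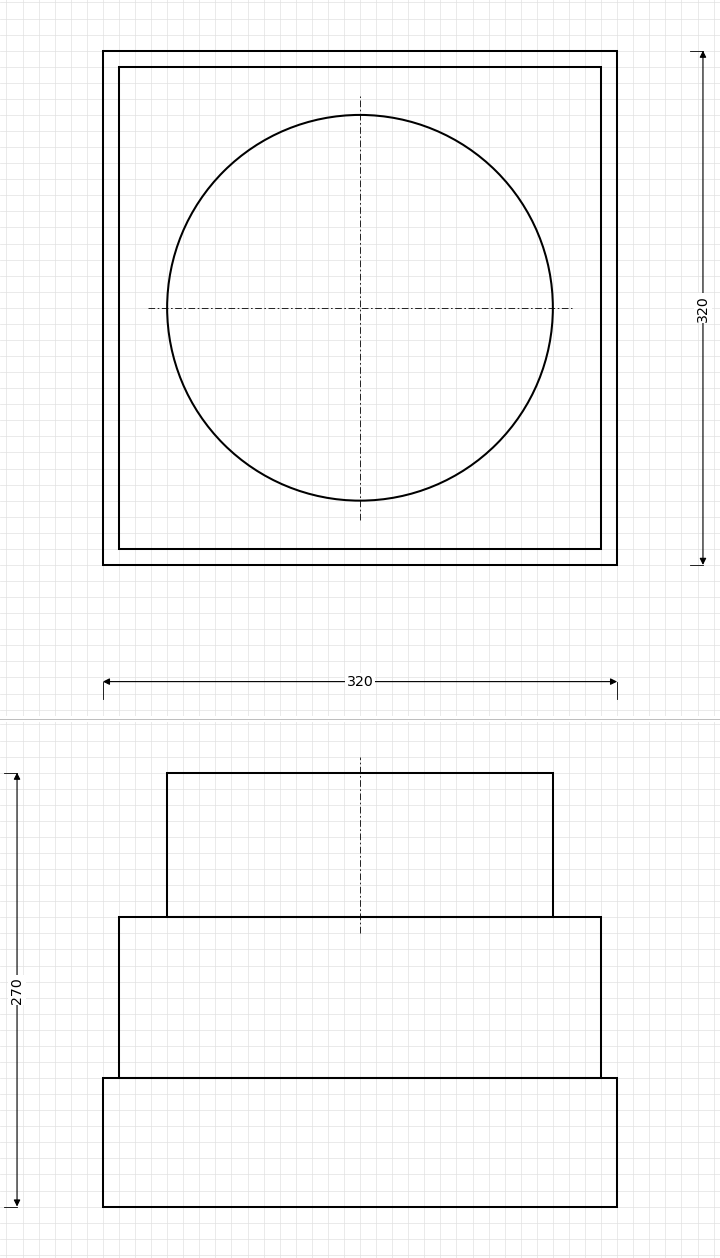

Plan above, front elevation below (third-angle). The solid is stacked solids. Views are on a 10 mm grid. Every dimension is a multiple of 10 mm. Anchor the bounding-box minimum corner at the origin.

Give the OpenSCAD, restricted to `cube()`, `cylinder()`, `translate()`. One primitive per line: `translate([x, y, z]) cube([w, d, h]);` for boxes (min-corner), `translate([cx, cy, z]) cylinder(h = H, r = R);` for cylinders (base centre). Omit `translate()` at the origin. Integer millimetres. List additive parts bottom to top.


cube([320, 320, 80]);
translate([10, 10, 80]) cube([300, 300, 100]);
translate([160, 160, 180]) cylinder(h = 90, r = 120);


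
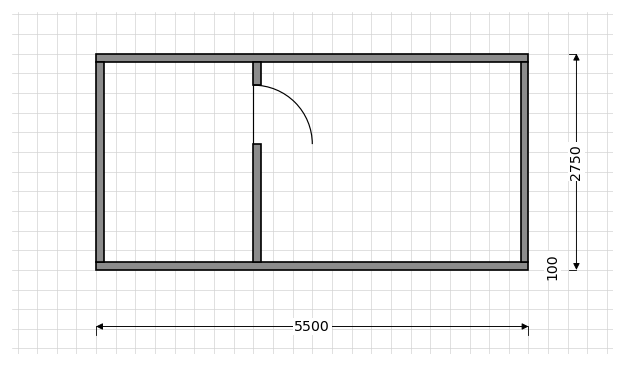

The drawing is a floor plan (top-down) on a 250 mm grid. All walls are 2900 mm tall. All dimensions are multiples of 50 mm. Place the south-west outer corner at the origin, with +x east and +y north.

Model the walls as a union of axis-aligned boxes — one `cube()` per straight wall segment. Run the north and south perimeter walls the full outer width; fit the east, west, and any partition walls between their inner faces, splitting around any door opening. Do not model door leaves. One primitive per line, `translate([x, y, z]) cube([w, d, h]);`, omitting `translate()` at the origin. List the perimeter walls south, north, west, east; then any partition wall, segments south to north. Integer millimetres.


cube([5500, 100, 2900]);
translate([0, 2650, 0]) cube([5500, 100, 2900]);
translate([0, 100, 0]) cube([100, 2550, 2900]);
translate([5400, 100, 0]) cube([100, 2550, 2900]);
translate([2000, 100, 0]) cube([100, 1500, 2900]);
translate([2000, 2350, 0]) cube([100, 300, 2900]);
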